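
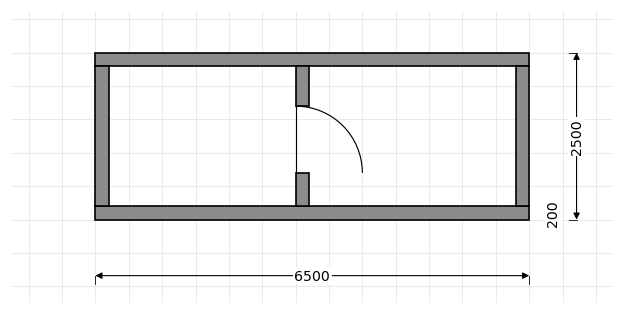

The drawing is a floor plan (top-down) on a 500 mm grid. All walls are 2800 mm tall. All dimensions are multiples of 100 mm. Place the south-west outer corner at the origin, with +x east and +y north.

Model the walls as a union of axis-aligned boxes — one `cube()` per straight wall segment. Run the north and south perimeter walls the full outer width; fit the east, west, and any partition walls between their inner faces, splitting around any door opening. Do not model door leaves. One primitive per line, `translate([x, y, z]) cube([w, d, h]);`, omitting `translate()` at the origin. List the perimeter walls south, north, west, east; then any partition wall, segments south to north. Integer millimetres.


cube([6500, 200, 2800]);
translate([0, 2300, 0]) cube([6500, 200, 2800]);
translate([0, 200, 0]) cube([200, 2100, 2800]);
translate([6300, 200, 0]) cube([200, 2100, 2800]);
translate([3000, 200, 0]) cube([200, 500, 2800]);
translate([3000, 1700, 0]) cube([200, 600, 2800]);


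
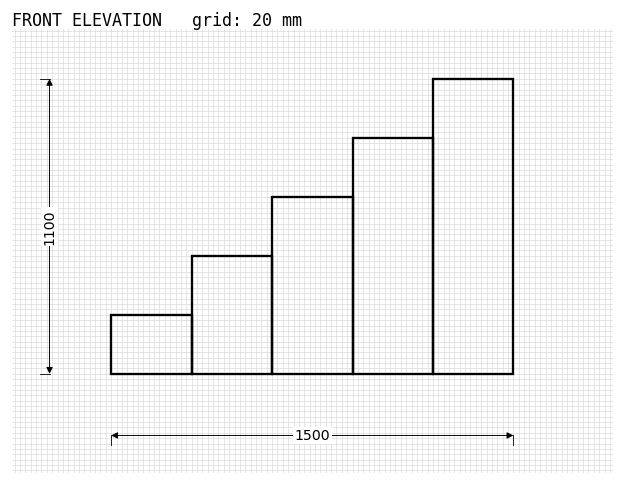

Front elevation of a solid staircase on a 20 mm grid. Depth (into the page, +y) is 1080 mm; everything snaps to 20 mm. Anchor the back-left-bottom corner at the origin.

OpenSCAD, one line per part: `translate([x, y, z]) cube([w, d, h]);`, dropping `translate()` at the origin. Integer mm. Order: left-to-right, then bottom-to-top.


cube([300, 1080, 220]);
translate([300, 0, 0]) cube([300, 1080, 440]);
translate([600, 0, 0]) cube([300, 1080, 660]);
translate([900, 0, 0]) cube([300, 1080, 880]);
translate([1200, 0, 0]) cube([300, 1080, 1100]);


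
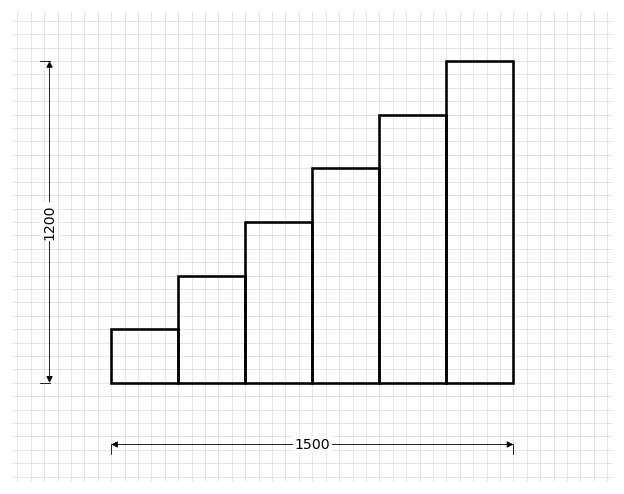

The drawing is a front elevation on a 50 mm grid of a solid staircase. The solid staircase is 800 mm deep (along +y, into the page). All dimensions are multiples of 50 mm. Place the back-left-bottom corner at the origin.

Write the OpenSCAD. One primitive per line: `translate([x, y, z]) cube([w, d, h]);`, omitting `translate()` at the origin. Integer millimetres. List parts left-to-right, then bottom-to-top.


cube([250, 800, 200]);
translate([250, 0, 0]) cube([250, 800, 400]);
translate([500, 0, 0]) cube([250, 800, 600]);
translate([750, 0, 0]) cube([250, 800, 800]);
translate([1000, 0, 0]) cube([250, 800, 1000]);
translate([1250, 0, 0]) cube([250, 800, 1200]);


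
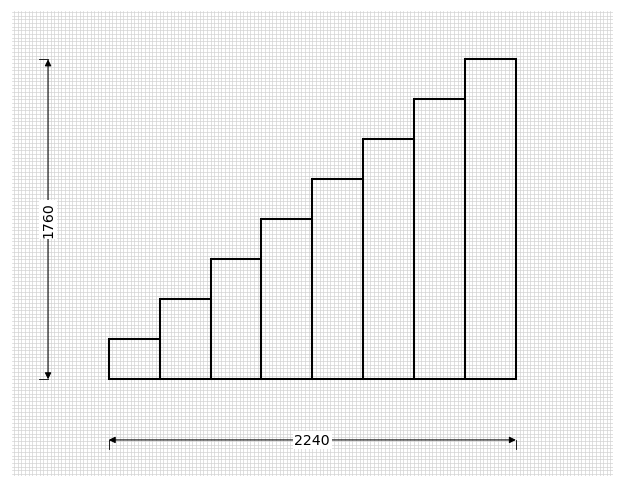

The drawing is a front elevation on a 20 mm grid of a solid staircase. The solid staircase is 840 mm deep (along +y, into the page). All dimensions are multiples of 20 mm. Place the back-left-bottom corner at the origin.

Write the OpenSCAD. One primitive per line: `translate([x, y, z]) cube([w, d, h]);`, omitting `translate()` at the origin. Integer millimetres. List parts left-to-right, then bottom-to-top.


cube([280, 840, 220]);
translate([280, 0, 0]) cube([280, 840, 440]);
translate([560, 0, 0]) cube([280, 840, 660]);
translate([840, 0, 0]) cube([280, 840, 880]);
translate([1120, 0, 0]) cube([280, 840, 1100]);
translate([1400, 0, 0]) cube([280, 840, 1320]);
translate([1680, 0, 0]) cube([280, 840, 1540]);
translate([1960, 0, 0]) cube([280, 840, 1760]);


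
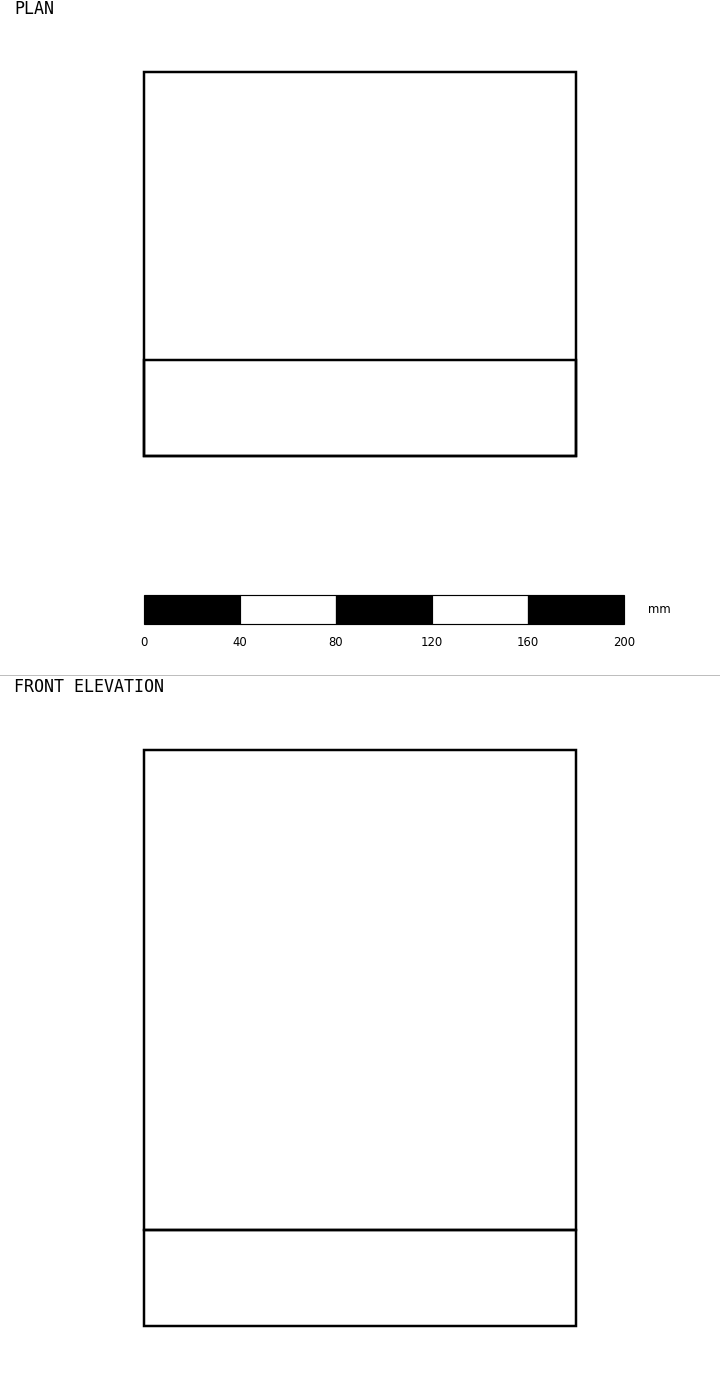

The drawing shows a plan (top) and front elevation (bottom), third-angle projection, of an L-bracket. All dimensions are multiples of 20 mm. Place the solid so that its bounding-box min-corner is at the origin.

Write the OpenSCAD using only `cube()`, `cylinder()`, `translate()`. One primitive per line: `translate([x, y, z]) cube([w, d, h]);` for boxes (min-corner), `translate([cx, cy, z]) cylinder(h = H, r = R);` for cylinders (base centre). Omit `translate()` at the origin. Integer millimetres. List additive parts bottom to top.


cube([180, 160, 40]);
translate([0, 0, 40]) cube([180, 40, 200]);


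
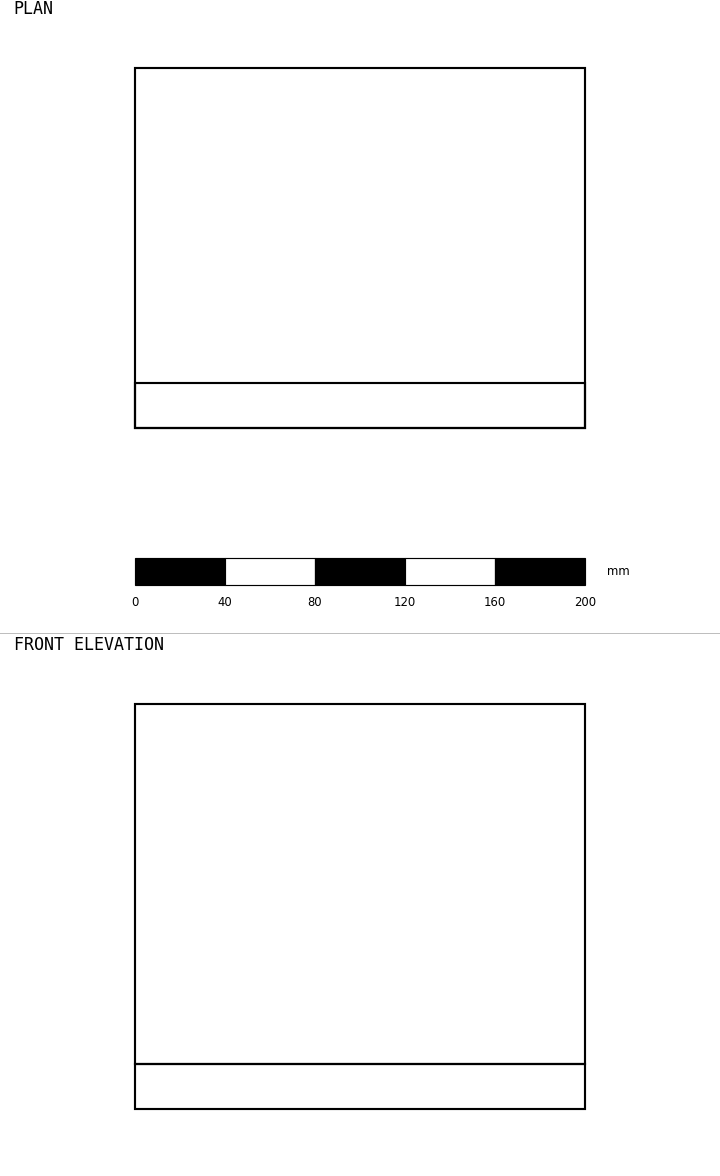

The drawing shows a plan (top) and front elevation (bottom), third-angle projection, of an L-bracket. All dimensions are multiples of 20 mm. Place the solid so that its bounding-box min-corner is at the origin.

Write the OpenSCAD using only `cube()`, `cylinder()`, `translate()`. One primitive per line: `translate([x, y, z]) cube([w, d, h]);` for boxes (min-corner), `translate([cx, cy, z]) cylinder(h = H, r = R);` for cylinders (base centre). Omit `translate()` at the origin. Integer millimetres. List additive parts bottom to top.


cube([200, 160, 20]);
translate([0, 0, 20]) cube([200, 20, 160]);


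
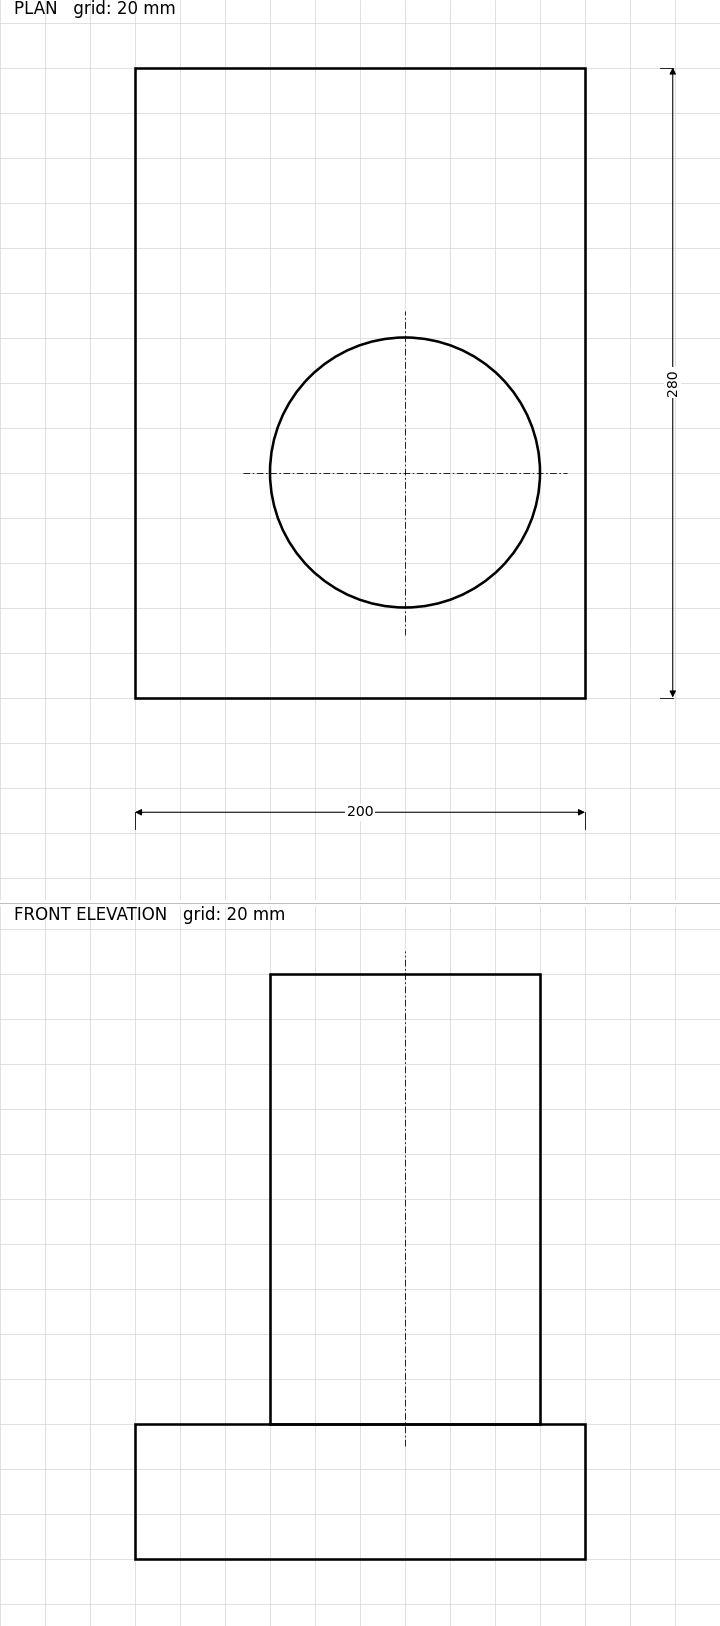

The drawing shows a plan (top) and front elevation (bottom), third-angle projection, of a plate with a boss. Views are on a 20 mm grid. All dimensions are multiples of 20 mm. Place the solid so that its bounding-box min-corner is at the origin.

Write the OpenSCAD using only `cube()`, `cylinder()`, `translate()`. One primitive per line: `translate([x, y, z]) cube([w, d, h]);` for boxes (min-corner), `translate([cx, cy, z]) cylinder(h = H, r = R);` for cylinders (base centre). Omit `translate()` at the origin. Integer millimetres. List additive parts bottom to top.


cube([200, 280, 60]);
translate([120, 100, 60]) cylinder(h = 200, r = 60);


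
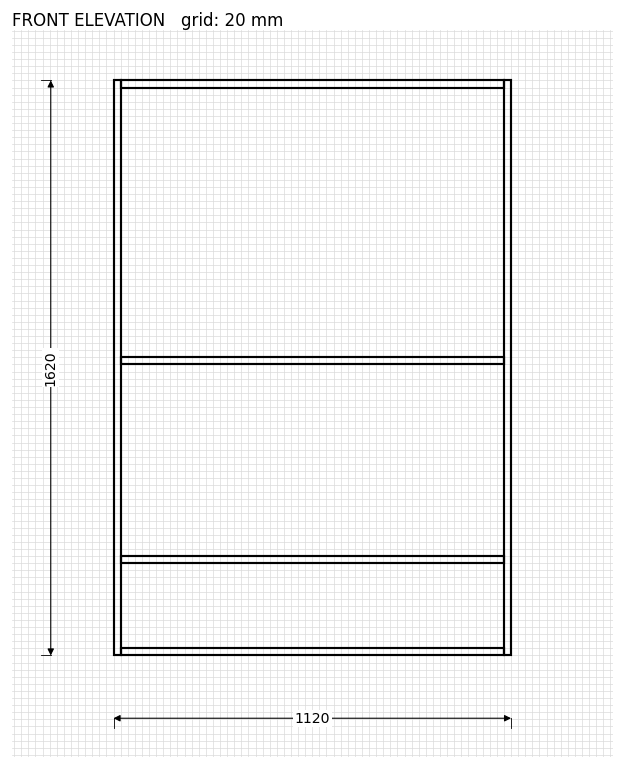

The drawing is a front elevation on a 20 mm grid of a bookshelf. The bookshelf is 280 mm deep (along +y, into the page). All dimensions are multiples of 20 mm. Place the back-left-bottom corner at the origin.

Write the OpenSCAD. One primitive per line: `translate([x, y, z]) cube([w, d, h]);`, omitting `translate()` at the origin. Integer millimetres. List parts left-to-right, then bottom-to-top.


cube([20, 280, 1620]);
translate([20, 0, 0]) cube([1080, 280, 20]);
translate([20, 0, 260]) cube([1080, 280, 20]);
translate([20, 0, 820]) cube([1080, 280, 20]);
translate([20, 0, 1600]) cube([1080, 280, 20]);
translate([1100, 0, 0]) cube([20, 280, 1620]);


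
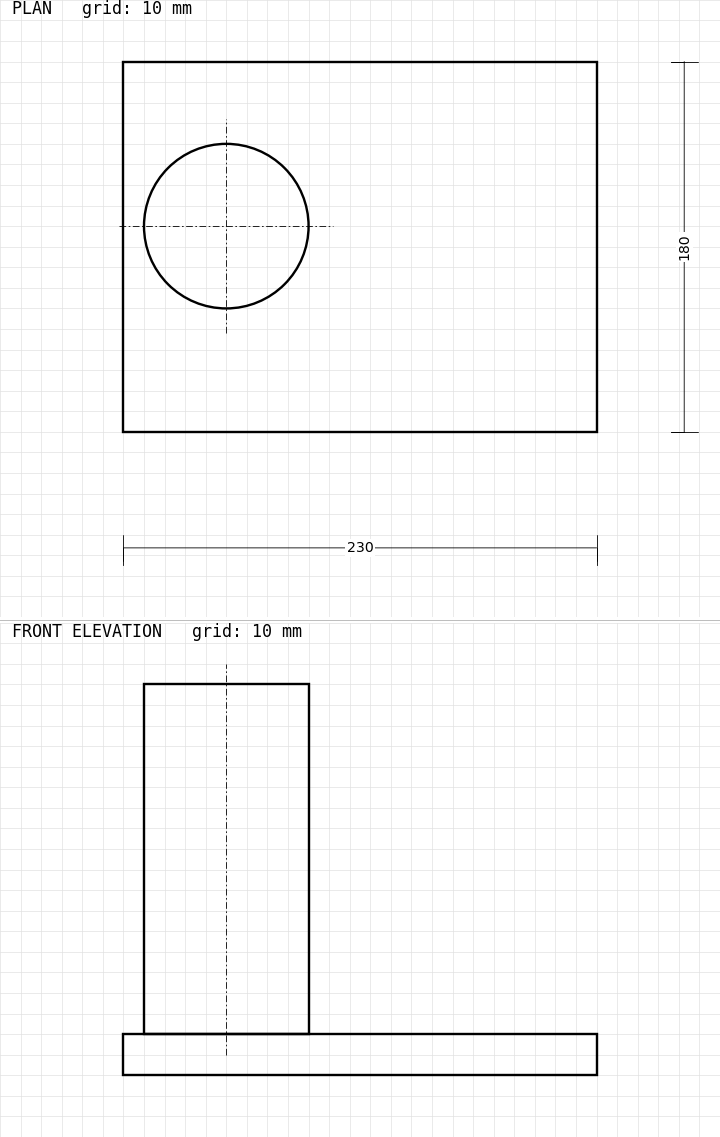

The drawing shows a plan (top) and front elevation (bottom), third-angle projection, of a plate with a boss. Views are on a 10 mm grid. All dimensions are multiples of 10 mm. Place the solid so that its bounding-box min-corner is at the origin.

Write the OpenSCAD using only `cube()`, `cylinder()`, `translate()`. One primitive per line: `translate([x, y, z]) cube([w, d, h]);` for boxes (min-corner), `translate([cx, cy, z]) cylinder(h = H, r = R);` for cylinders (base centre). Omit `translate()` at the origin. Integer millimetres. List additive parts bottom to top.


cube([230, 180, 20]);
translate([50, 100, 20]) cylinder(h = 170, r = 40);


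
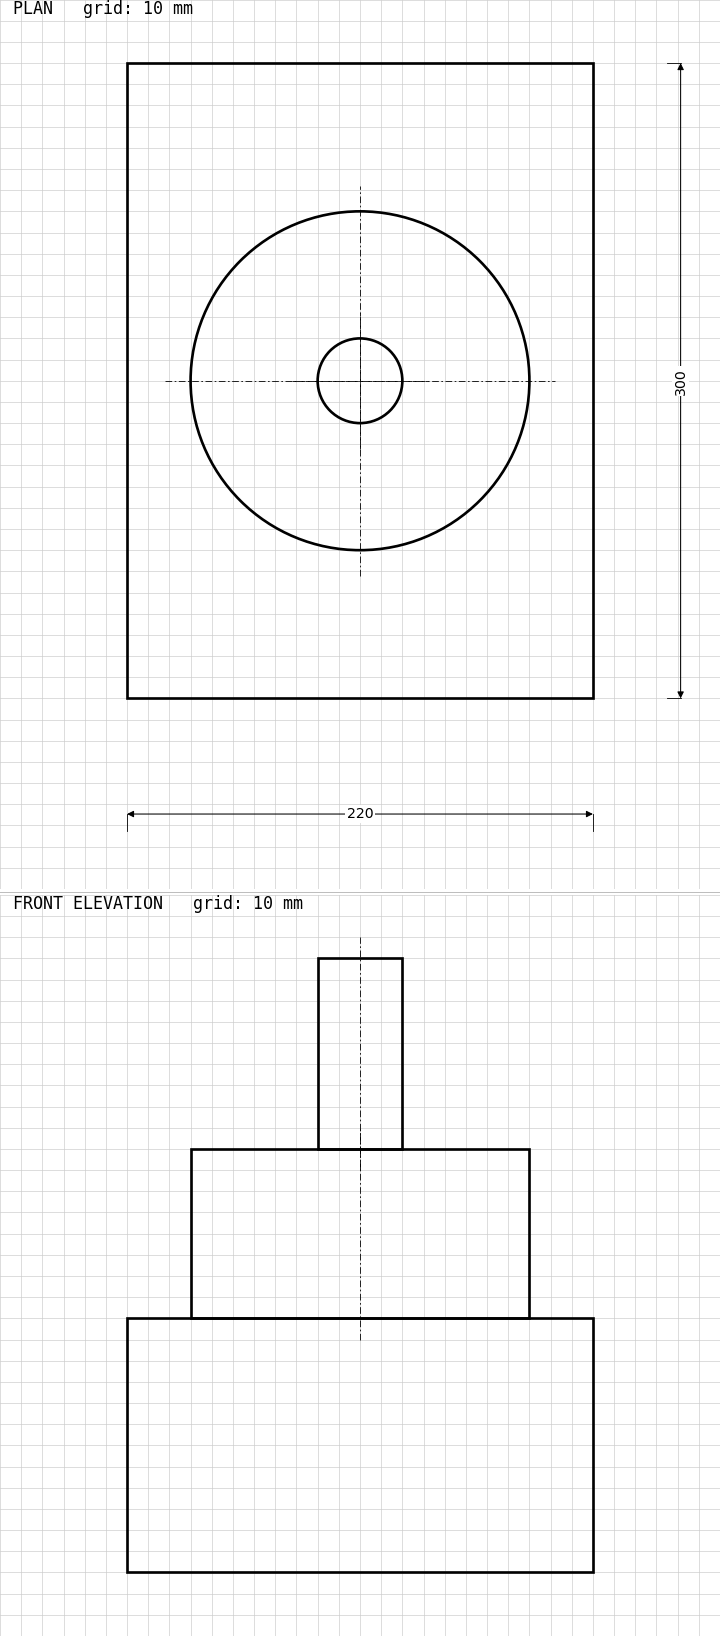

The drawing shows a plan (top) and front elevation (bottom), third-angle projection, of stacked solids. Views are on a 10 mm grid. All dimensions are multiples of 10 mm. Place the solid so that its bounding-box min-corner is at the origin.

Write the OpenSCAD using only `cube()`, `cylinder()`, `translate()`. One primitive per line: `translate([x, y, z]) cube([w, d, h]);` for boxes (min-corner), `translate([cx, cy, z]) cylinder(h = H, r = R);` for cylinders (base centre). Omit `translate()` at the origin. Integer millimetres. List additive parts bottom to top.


cube([220, 300, 120]);
translate([110, 150, 120]) cylinder(h = 80, r = 80);
translate([110, 150, 200]) cylinder(h = 90, r = 20);


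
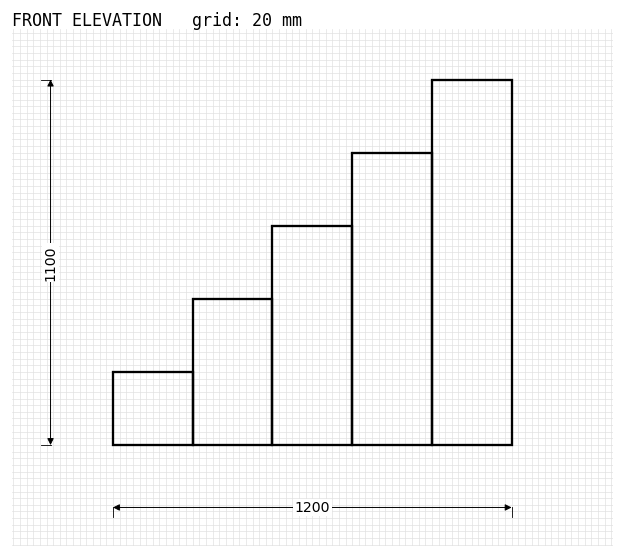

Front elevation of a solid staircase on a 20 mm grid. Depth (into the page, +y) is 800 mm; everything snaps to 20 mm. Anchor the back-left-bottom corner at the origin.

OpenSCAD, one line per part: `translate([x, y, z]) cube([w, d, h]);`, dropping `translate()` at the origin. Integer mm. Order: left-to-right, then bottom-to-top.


cube([240, 800, 220]);
translate([240, 0, 0]) cube([240, 800, 440]);
translate([480, 0, 0]) cube([240, 800, 660]);
translate([720, 0, 0]) cube([240, 800, 880]);
translate([960, 0, 0]) cube([240, 800, 1100]);


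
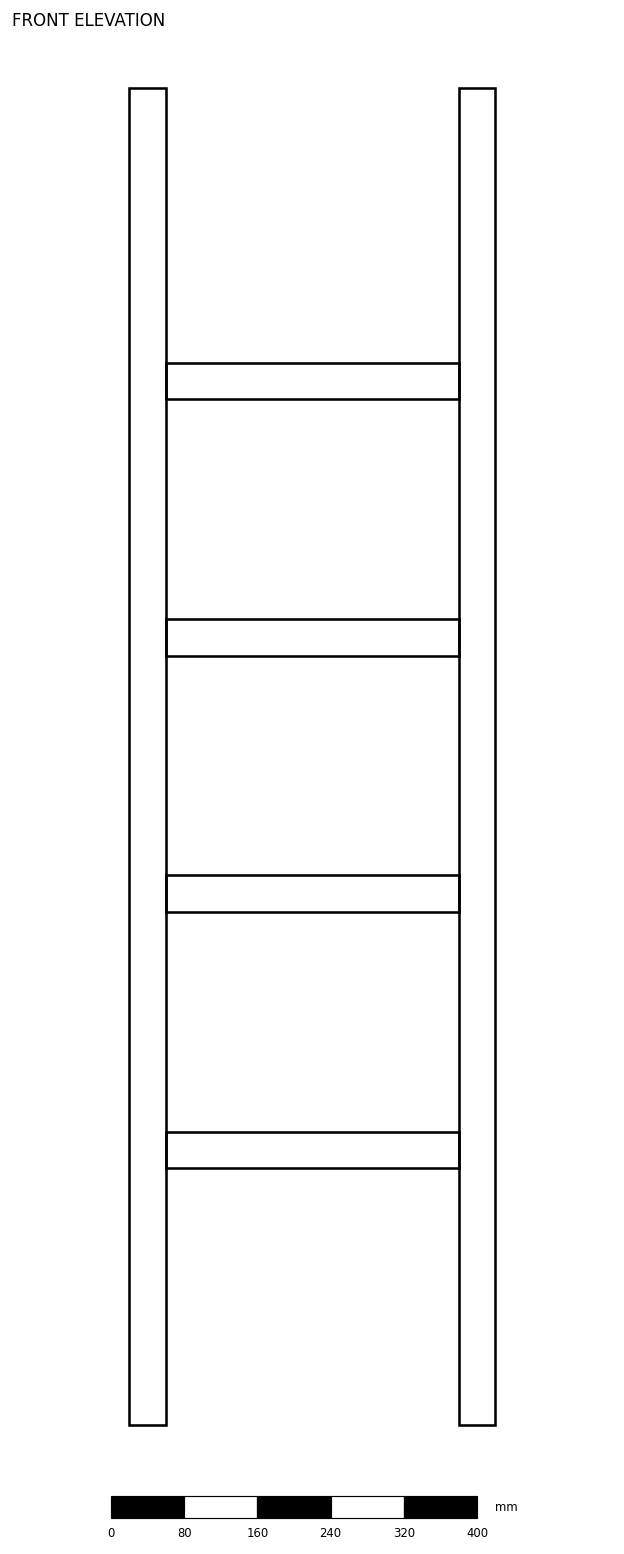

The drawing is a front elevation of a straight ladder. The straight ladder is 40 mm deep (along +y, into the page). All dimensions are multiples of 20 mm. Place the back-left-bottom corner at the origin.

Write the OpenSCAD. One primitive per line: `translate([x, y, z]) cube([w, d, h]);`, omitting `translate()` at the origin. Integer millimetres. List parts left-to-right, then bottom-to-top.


cube([40, 40, 1460]);
translate([40, 0, 280]) cube([320, 40, 40]);
translate([40, 0, 560]) cube([320, 40, 40]);
translate([40, 0, 840]) cube([320, 40, 40]);
translate([40, 0, 1120]) cube([320, 40, 40]);
translate([360, 0, 0]) cube([40, 40, 1460]);


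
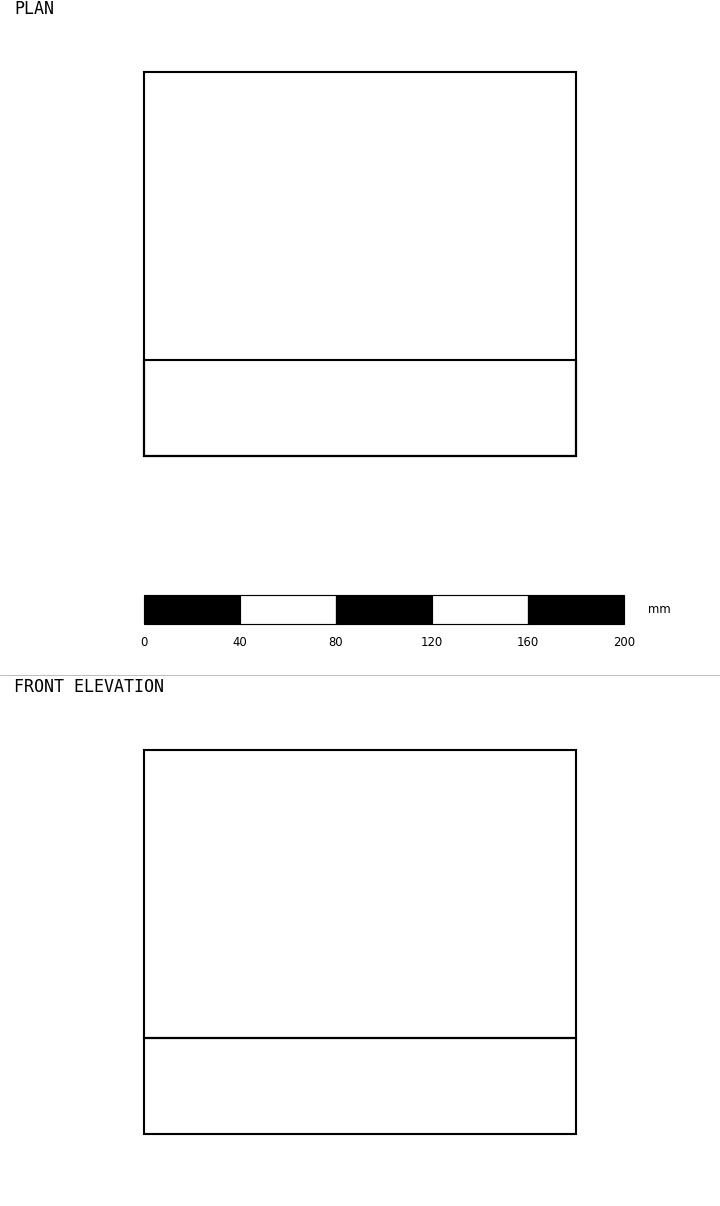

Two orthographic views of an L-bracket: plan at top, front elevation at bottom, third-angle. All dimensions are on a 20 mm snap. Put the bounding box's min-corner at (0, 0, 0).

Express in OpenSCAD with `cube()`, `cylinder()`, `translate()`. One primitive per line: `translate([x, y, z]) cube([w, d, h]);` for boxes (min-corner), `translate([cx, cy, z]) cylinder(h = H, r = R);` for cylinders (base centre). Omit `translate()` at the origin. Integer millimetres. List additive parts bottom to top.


cube([180, 160, 40]);
translate([0, 0, 40]) cube([180, 40, 120]);


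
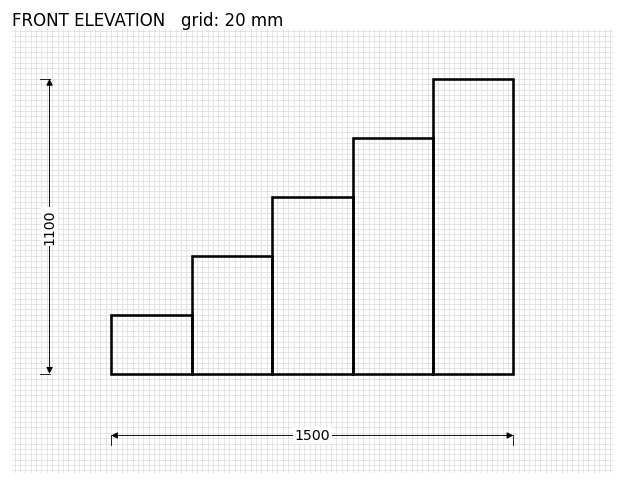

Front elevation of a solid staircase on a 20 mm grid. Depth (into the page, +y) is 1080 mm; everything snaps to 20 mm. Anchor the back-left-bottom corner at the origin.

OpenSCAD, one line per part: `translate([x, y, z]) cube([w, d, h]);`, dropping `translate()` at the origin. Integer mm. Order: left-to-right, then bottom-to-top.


cube([300, 1080, 220]);
translate([300, 0, 0]) cube([300, 1080, 440]);
translate([600, 0, 0]) cube([300, 1080, 660]);
translate([900, 0, 0]) cube([300, 1080, 880]);
translate([1200, 0, 0]) cube([300, 1080, 1100]);


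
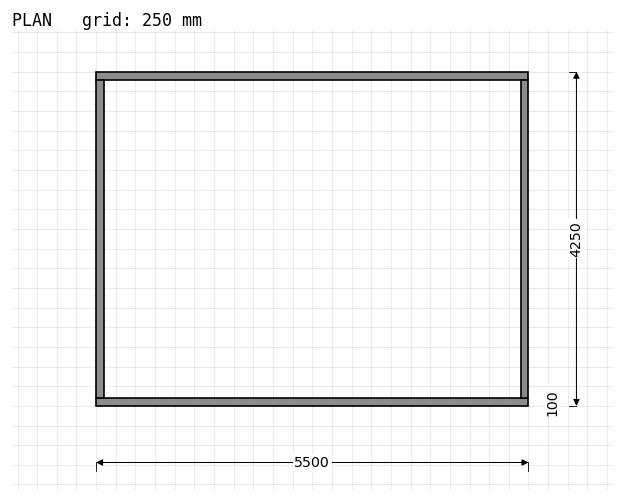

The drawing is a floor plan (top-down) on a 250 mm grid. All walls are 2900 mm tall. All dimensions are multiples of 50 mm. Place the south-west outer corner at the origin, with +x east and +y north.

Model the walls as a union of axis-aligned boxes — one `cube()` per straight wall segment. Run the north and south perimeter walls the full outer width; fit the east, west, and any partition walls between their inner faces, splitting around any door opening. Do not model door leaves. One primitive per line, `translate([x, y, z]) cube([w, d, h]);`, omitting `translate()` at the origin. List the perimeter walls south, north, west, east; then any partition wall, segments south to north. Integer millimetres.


cube([5500, 100, 2900]);
translate([0, 4150, 0]) cube([5500, 100, 2900]);
translate([0, 100, 0]) cube([100, 4050, 2900]);
translate([5400, 100, 0]) cube([100, 4050, 2900]);


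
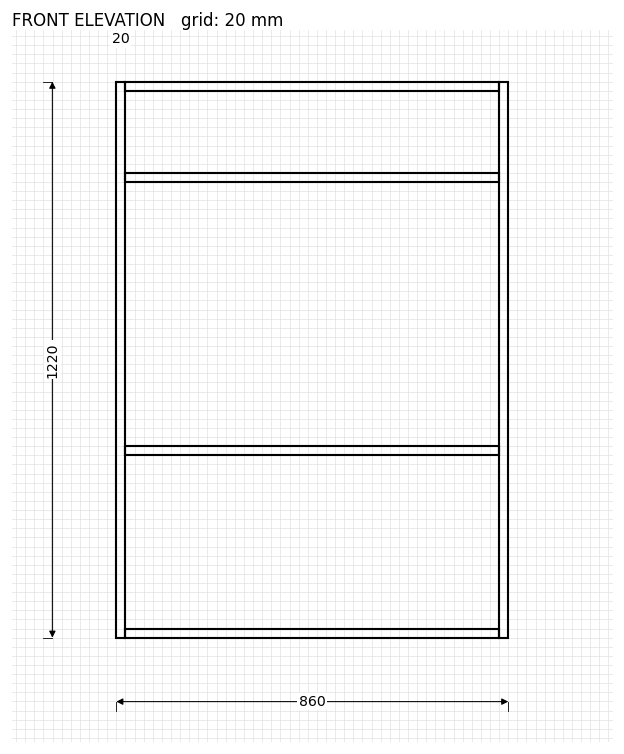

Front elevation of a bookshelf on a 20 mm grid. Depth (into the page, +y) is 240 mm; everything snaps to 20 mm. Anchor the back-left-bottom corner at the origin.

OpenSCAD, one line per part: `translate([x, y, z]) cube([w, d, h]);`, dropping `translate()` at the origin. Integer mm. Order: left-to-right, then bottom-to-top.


cube([20, 240, 1220]);
translate([20, 0, 0]) cube([820, 240, 20]);
translate([20, 0, 400]) cube([820, 240, 20]);
translate([20, 0, 1000]) cube([820, 240, 20]);
translate([20, 0, 1200]) cube([820, 240, 20]);
translate([840, 0, 0]) cube([20, 240, 1220]);


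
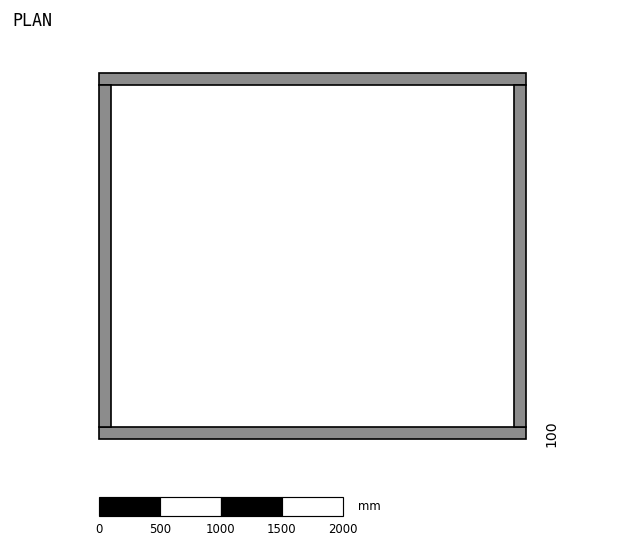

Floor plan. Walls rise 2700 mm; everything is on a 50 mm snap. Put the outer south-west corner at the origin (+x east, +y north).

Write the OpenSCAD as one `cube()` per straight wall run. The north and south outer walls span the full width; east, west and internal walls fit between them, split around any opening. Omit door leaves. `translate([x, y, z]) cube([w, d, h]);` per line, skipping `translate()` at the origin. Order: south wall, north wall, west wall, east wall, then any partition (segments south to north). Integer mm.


cube([3500, 100, 2700]);
translate([0, 2900, 0]) cube([3500, 100, 2700]);
translate([0, 100, 0]) cube([100, 2800, 2700]);
translate([3400, 100, 0]) cube([100, 2800, 2700]);


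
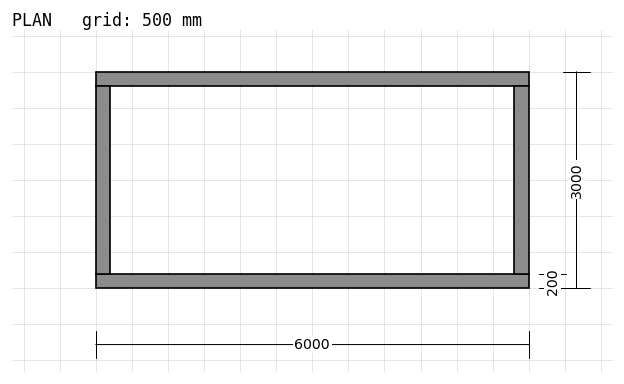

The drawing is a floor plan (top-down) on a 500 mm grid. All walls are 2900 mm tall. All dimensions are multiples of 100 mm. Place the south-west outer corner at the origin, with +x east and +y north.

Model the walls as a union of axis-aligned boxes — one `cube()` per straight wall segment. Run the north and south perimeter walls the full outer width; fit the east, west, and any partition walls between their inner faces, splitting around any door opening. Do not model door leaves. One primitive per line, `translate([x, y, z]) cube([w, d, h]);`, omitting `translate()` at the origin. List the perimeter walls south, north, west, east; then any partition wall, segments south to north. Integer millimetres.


cube([6000, 200, 2900]);
translate([0, 2800, 0]) cube([6000, 200, 2900]);
translate([0, 200, 0]) cube([200, 2600, 2900]);
translate([5800, 200, 0]) cube([200, 2600, 2900]);


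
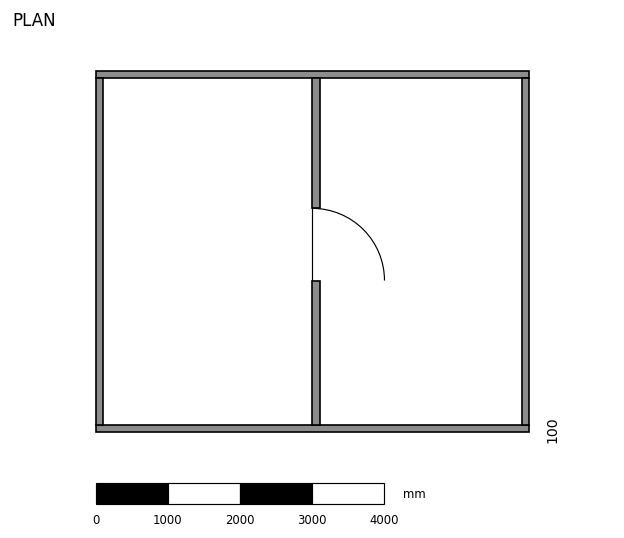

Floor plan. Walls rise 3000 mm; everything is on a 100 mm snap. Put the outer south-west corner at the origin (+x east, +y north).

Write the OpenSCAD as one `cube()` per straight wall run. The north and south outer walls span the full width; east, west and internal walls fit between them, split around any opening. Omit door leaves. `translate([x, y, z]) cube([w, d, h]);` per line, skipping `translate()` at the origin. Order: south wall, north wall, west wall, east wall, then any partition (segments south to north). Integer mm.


cube([6000, 100, 3000]);
translate([0, 4900, 0]) cube([6000, 100, 3000]);
translate([0, 100, 0]) cube([100, 4800, 3000]);
translate([5900, 100, 0]) cube([100, 4800, 3000]);
translate([3000, 100, 0]) cube([100, 2000, 3000]);
translate([3000, 3100, 0]) cube([100, 1800, 3000]);


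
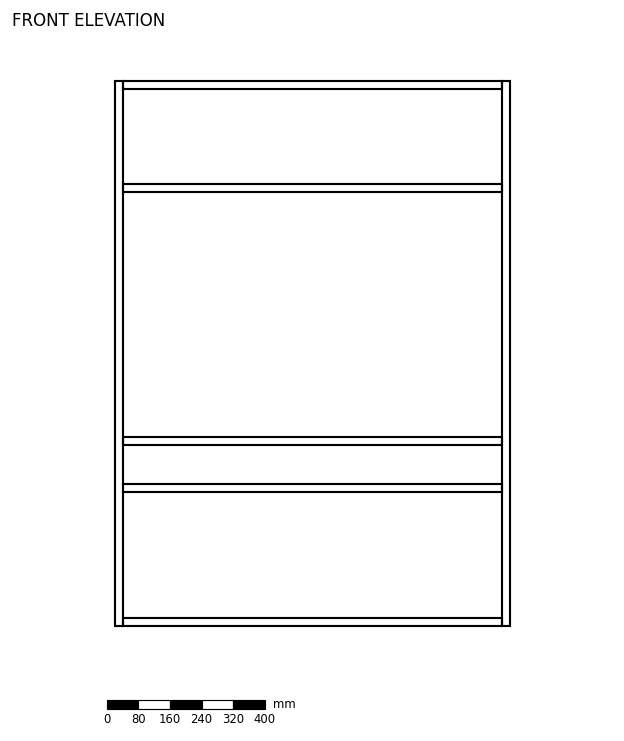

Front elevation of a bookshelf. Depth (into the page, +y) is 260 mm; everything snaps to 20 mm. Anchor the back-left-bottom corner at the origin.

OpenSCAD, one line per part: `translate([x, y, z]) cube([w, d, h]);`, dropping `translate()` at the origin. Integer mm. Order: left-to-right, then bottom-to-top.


cube([20, 260, 1380]);
translate([20, 0, 0]) cube([960, 260, 20]);
translate([20, 0, 340]) cube([960, 260, 20]);
translate([20, 0, 460]) cube([960, 260, 20]);
translate([20, 0, 1100]) cube([960, 260, 20]);
translate([20, 0, 1360]) cube([960, 260, 20]);
translate([980, 0, 0]) cube([20, 260, 1380]);


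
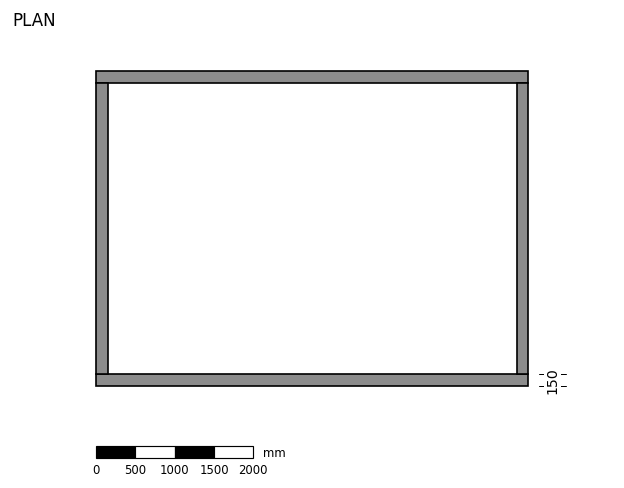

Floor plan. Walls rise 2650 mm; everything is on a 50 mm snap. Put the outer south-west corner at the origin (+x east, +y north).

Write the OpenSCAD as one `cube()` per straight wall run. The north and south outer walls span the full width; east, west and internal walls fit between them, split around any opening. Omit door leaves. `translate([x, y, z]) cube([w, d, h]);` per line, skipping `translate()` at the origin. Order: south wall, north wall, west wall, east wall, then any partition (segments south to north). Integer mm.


cube([5500, 150, 2650]);
translate([0, 3850, 0]) cube([5500, 150, 2650]);
translate([0, 150, 0]) cube([150, 3700, 2650]);
translate([5350, 150, 0]) cube([150, 3700, 2650]);


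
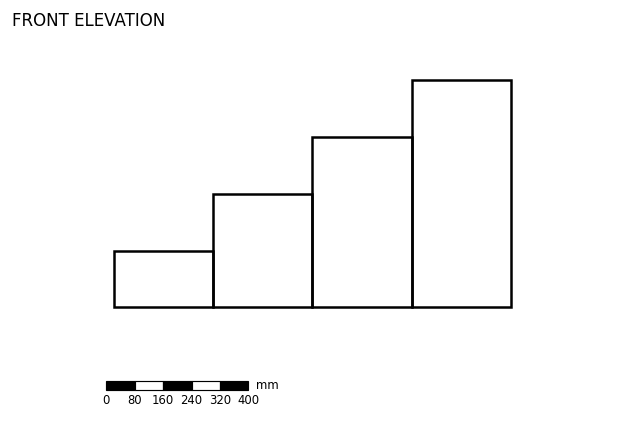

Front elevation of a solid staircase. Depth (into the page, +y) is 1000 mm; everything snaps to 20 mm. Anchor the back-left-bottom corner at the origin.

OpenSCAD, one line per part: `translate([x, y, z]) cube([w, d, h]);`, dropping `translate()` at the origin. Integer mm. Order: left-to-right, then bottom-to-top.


cube([280, 1000, 160]);
translate([280, 0, 0]) cube([280, 1000, 320]);
translate([560, 0, 0]) cube([280, 1000, 480]);
translate([840, 0, 0]) cube([280, 1000, 640]);


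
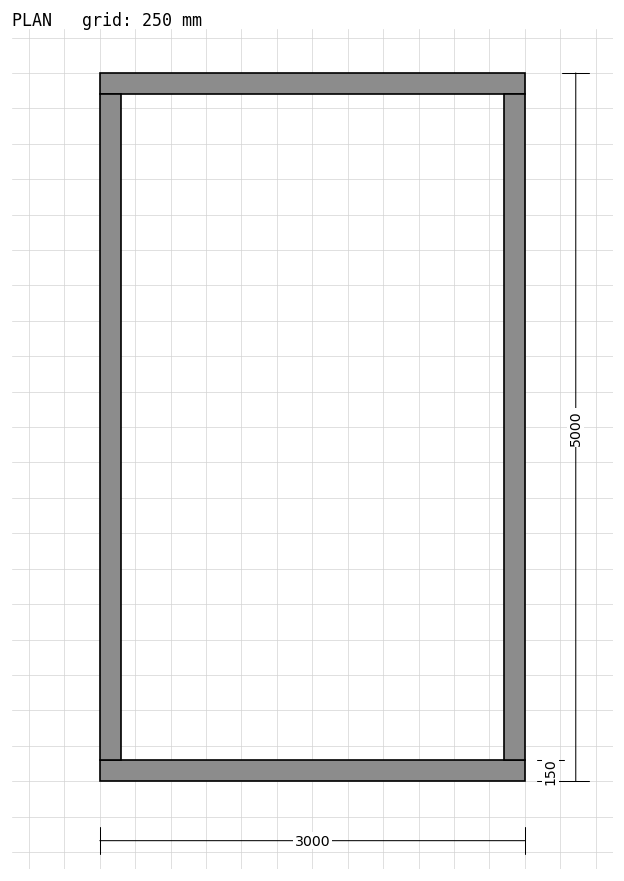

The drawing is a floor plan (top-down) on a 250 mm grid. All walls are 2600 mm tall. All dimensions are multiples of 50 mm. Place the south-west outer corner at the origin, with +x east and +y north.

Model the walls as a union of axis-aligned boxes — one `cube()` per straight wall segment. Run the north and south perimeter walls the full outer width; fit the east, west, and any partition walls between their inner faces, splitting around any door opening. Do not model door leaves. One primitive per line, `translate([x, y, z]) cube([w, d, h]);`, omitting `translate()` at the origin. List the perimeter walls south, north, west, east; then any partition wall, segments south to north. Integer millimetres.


cube([3000, 150, 2600]);
translate([0, 4850, 0]) cube([3000, 150, 2600]);
translate([0, 150, 0]) cube([150, 4700, 2600]);
translate([2850, 150, 0]) cube([150, 4700, 2600]);


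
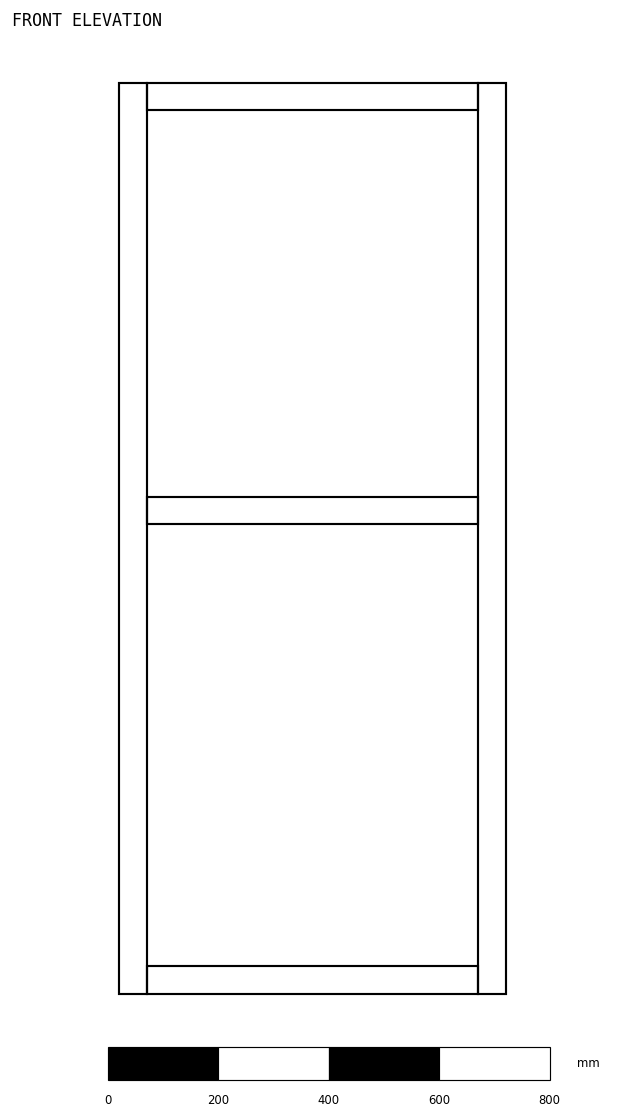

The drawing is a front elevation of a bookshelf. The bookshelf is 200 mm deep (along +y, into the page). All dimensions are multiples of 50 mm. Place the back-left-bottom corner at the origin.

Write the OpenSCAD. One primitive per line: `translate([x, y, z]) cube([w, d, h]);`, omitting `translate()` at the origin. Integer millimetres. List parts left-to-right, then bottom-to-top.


cube([50, 200, 1650]);
translate([50, 0, 0]) cube([600, 200, 50]);
translate([50, 0, 850]) cube([600, 200, 50]);
translate([50, 0, 1600]) cube([600, 200, 50]);
translate([650, 0, 0]) cube([50, 200, 1650]);


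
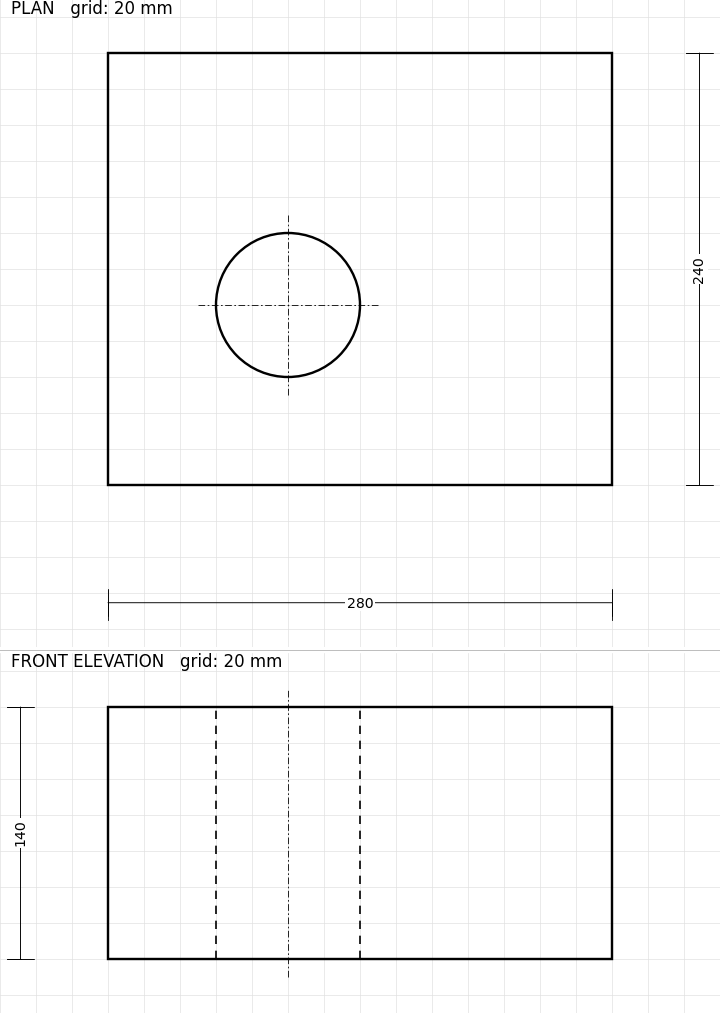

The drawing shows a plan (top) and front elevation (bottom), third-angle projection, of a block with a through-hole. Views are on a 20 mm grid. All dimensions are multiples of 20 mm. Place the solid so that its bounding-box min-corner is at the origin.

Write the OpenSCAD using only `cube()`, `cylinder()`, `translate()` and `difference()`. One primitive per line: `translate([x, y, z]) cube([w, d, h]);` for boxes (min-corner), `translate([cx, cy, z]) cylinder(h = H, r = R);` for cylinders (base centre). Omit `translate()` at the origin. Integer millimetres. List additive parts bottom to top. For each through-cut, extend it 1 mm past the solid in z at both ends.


difference() {
  cube([280, 240, 140]);
  translate([100, 100, -1]) cylinder(h = 142, r = 40);
}


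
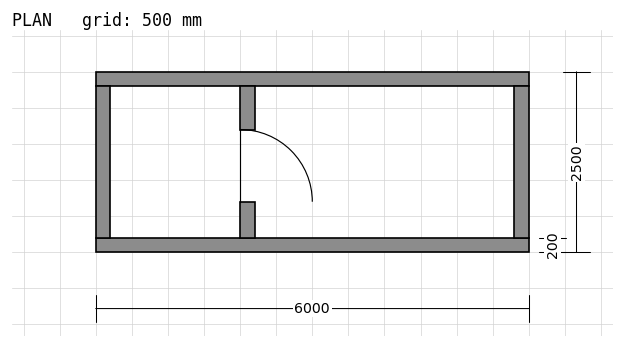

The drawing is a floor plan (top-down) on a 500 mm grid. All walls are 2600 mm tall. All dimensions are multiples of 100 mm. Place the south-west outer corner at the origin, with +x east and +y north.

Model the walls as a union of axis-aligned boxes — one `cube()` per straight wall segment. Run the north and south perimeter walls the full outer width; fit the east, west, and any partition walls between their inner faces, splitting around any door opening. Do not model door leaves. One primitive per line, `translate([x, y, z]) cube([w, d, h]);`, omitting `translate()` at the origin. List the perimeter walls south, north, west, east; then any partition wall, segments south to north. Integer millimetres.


cube([6000, 200, 2600]);
translate([0, 2300, 0]) cube([6000, 200, 2600]);
translate([0, 200, 0]) cube([200, 2100, 2600]);
translate([5800, 200, 0]) cube([200, 2100, 2600]);
translate([2000, 200, 0]) cube([200, 500, 2600]);
translate([2000, 1700, 0]) cube([200, 600, 2600]);


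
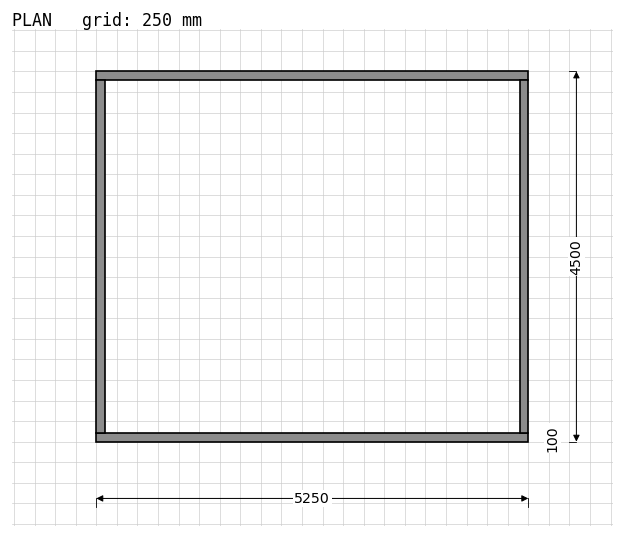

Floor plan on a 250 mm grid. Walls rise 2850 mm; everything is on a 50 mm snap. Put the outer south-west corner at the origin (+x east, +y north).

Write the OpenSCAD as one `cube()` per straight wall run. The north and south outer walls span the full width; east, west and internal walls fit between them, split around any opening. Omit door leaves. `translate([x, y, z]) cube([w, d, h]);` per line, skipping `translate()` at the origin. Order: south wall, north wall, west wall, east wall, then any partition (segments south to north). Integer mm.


cube([5250, 100, 2850]);
translate([0, 4400, 0]) cube([5250, 100, 2850]);
translate([0, 100, 0]) cube([100, 4300, 2850]);
translate([5150, 100, 0]) cube([100, 4300, 2850]);


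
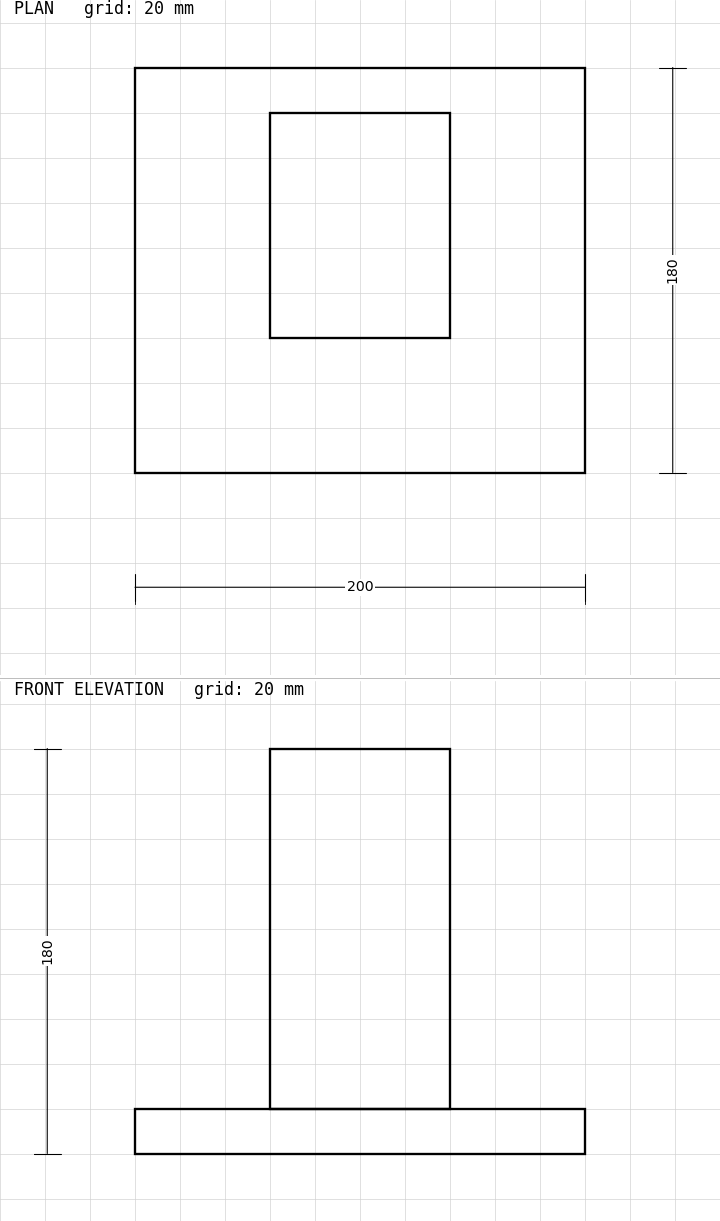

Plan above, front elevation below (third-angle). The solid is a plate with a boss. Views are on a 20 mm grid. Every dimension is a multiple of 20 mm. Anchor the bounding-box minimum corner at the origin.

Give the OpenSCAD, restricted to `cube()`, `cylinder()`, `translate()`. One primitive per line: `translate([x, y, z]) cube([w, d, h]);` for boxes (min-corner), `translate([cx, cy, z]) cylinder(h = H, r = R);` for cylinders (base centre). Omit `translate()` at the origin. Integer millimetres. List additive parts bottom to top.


cube([200, 180, 20]);
translate([60, 60, 20]) cube([80, 100, 160]);


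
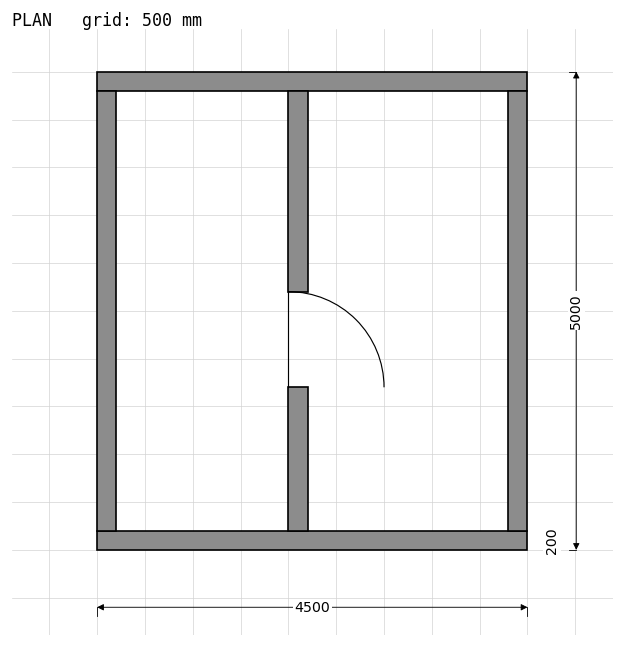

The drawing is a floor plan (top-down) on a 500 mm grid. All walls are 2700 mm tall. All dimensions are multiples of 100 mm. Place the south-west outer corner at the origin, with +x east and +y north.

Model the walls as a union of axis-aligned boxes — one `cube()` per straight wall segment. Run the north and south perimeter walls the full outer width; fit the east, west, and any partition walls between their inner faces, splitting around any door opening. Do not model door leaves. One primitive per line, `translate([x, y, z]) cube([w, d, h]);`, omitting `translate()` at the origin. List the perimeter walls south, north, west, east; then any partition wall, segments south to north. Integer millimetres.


cube([4500, 200, 2700]);
translate([0, 4800, 0]) cube([4500, 200, 2700]);
translate([0, 200, 0]) cube([200, 4600, 2700]);
translate([4300, 200, 0]) cube([200, 4600, 2700]);
translate([2000, 200, 0]) cube([200, 1500, 2700]);
translate([2000, 2700, 0]) cube([200, 2100, 2700]);


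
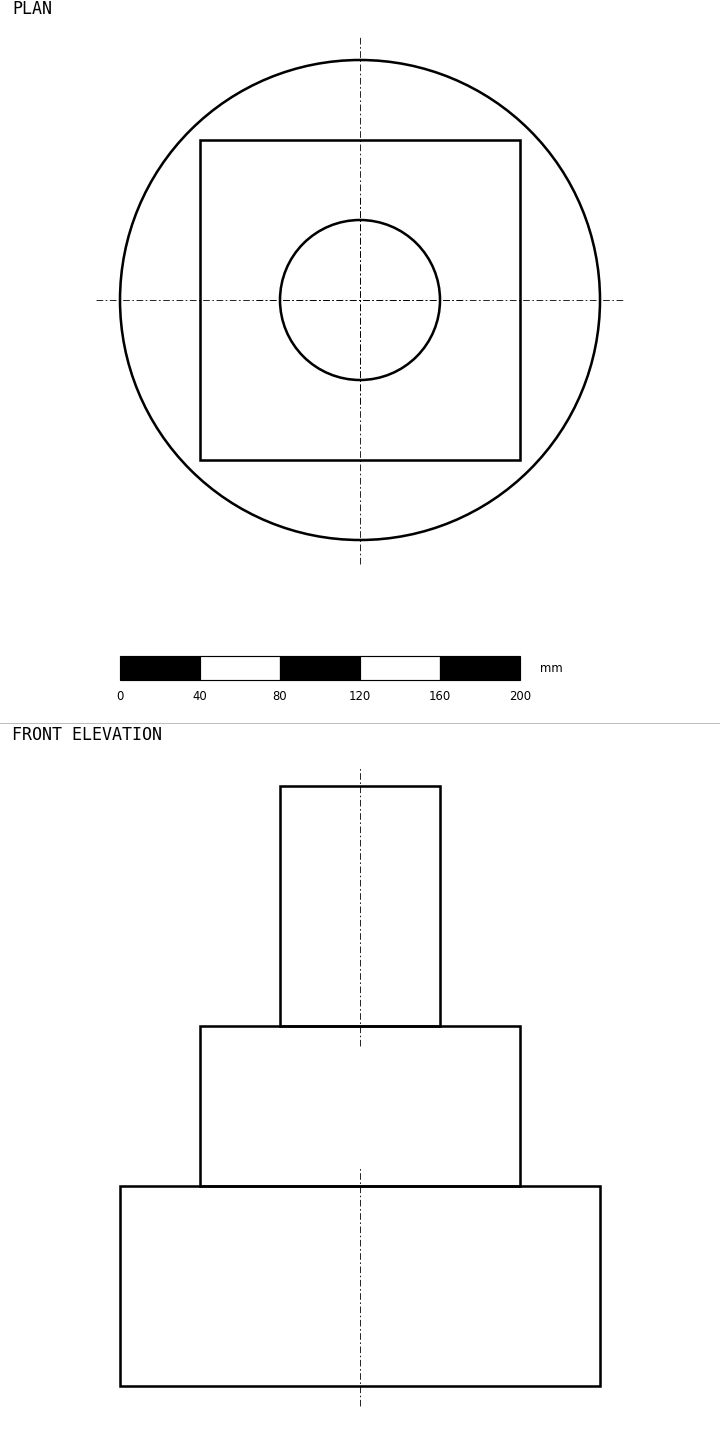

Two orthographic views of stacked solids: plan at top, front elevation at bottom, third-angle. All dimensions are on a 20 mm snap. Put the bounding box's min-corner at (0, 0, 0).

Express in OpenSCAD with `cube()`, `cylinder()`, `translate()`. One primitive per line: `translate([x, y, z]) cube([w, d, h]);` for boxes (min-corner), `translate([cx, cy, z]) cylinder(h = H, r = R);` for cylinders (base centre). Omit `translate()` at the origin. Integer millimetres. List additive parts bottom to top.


translate([120, 120, 0]) cylinder(h = 100, r = 120);
translate([40, 40, 100]) cube([160, 160, 80]);
translate([120, 120, 180]) cylinder(h = 120, r = 40);


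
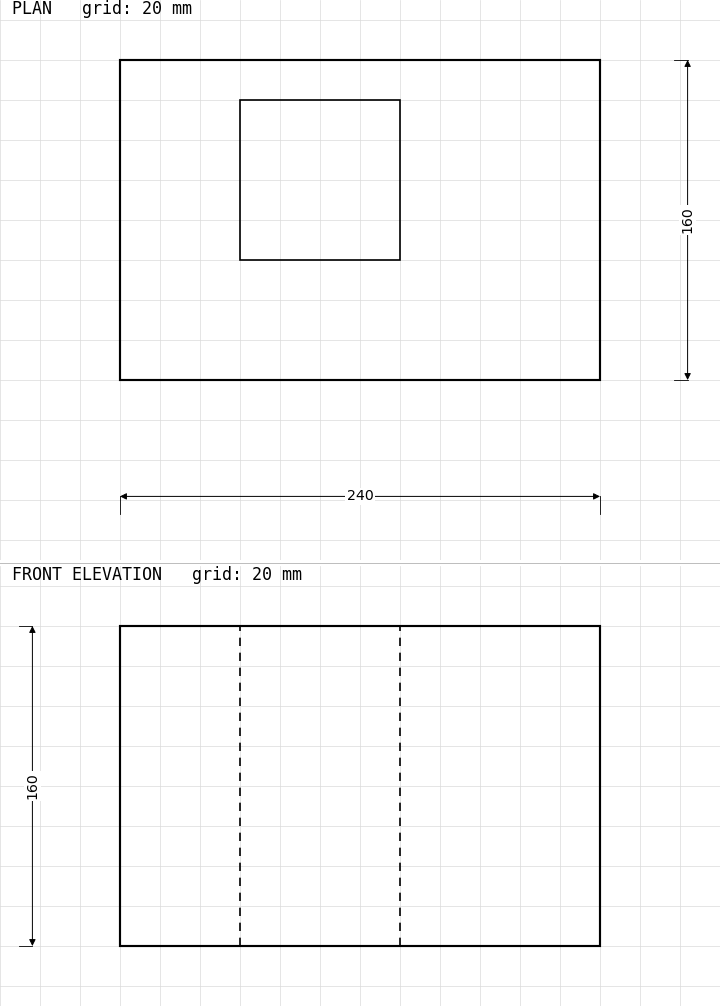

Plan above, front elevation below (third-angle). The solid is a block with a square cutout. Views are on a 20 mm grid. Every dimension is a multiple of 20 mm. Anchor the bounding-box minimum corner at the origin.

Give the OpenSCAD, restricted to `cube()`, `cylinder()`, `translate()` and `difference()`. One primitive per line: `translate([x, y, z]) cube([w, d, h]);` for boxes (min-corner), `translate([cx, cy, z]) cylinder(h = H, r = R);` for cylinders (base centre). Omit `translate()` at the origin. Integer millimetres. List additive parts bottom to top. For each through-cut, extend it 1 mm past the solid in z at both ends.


difference() {
  cube([240, 160, 160]);
  translate([60, 60, -1]) cube([80, 80, 162]);
}


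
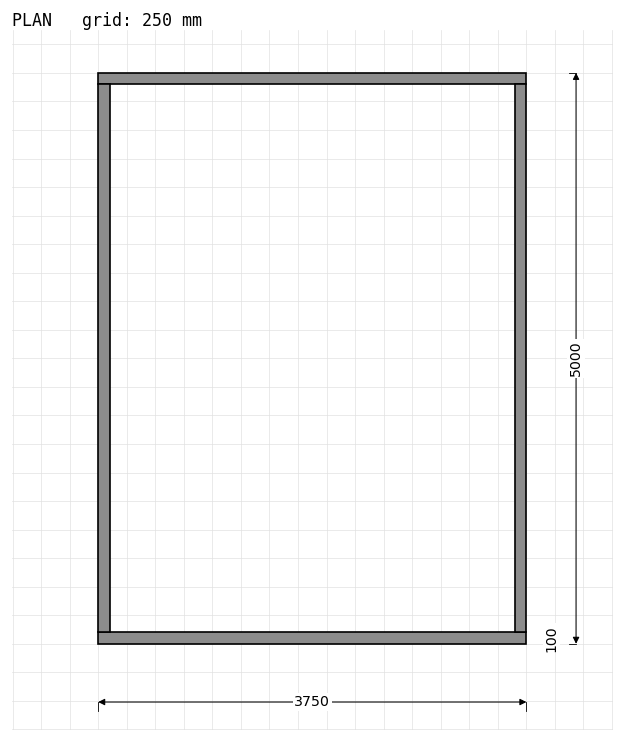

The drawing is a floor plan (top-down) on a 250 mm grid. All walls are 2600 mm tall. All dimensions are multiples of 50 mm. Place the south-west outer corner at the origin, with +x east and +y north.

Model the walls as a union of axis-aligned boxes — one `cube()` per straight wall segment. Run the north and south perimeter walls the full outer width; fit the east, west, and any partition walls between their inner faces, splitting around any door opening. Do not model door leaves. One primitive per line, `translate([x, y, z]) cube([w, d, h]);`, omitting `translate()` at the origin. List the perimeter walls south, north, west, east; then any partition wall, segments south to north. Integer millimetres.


cube([3750, 100, 2600]);
translate([0, 4900, 0]) cube([3750, 100, 2600]);
translate([0, 100, 0]) cube([100, 4800, 2600]);
translate([3650, 100, 0]) cube([100, 4800, 2600]);


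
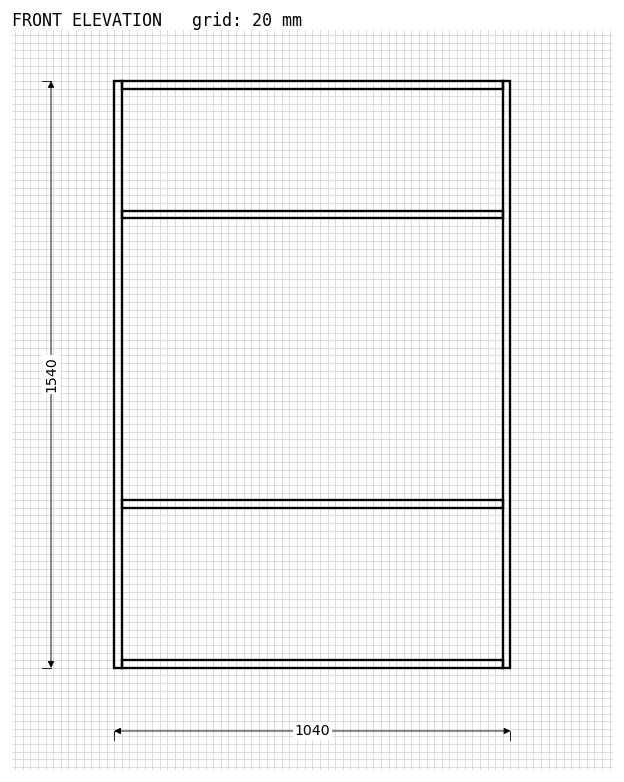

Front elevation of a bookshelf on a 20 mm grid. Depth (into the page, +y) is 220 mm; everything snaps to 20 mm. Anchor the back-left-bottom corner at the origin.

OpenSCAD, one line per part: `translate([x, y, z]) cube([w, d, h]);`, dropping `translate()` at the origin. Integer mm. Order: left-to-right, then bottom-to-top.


cube([20, 220, 1540]);
translate([20, 0, 0]) cube([1000, 220, 20]);
translate([20, 0, 420]) cube([1000, 220, 20]);
translate([20, 0, 1180]) cube([1000, 220, 20]);
translate([20, 0, 1520]) cube([1000, 220, 20]);
translate([1020, 0, 0]) cube([20, 220, 1540]);


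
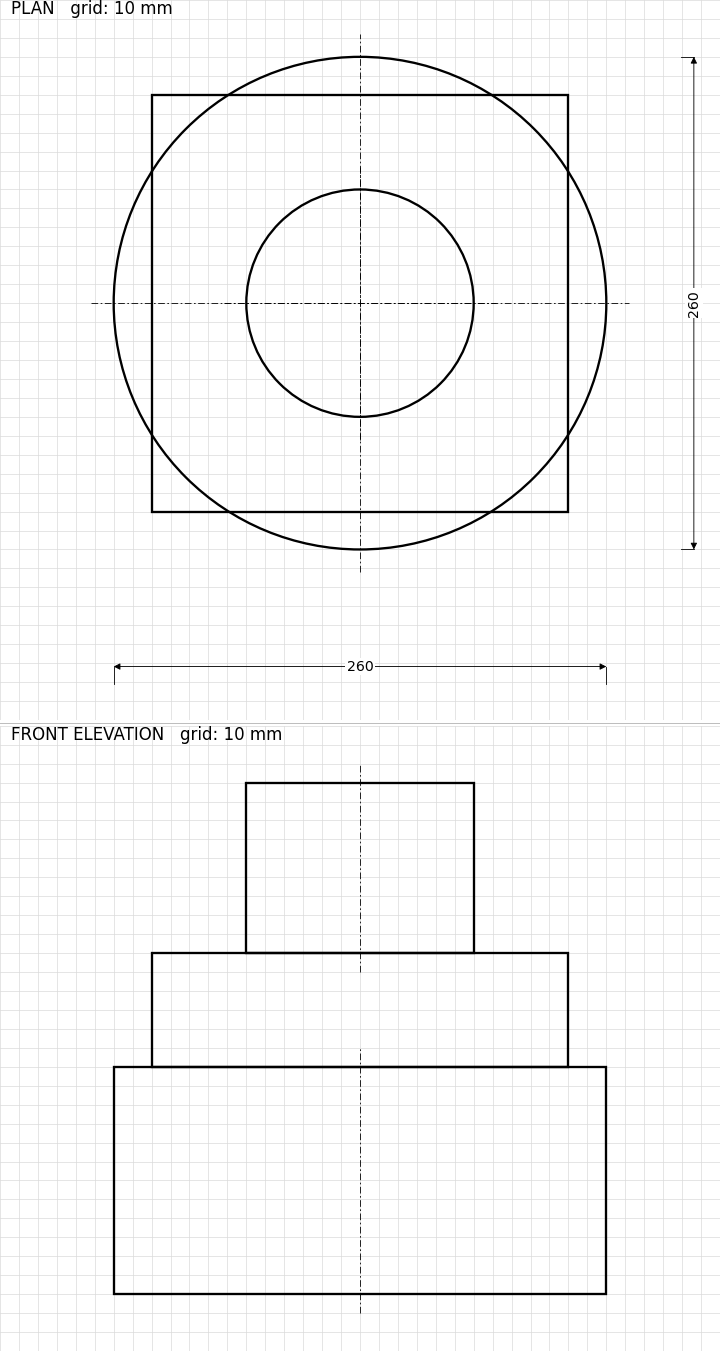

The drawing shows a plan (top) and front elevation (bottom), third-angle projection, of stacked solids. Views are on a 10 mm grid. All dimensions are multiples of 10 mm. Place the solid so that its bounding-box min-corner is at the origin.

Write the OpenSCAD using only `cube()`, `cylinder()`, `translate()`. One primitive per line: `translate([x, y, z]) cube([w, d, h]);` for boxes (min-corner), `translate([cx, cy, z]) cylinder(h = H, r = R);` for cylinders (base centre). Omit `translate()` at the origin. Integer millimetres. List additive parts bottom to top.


translate([130, 130, 0]) cylinder(h = 120, r = 130);
translate([20, 20, 120]) cube([220, 220, 60]);
translate([130, 130, 180]) cylinder(h = 90, r = 60);


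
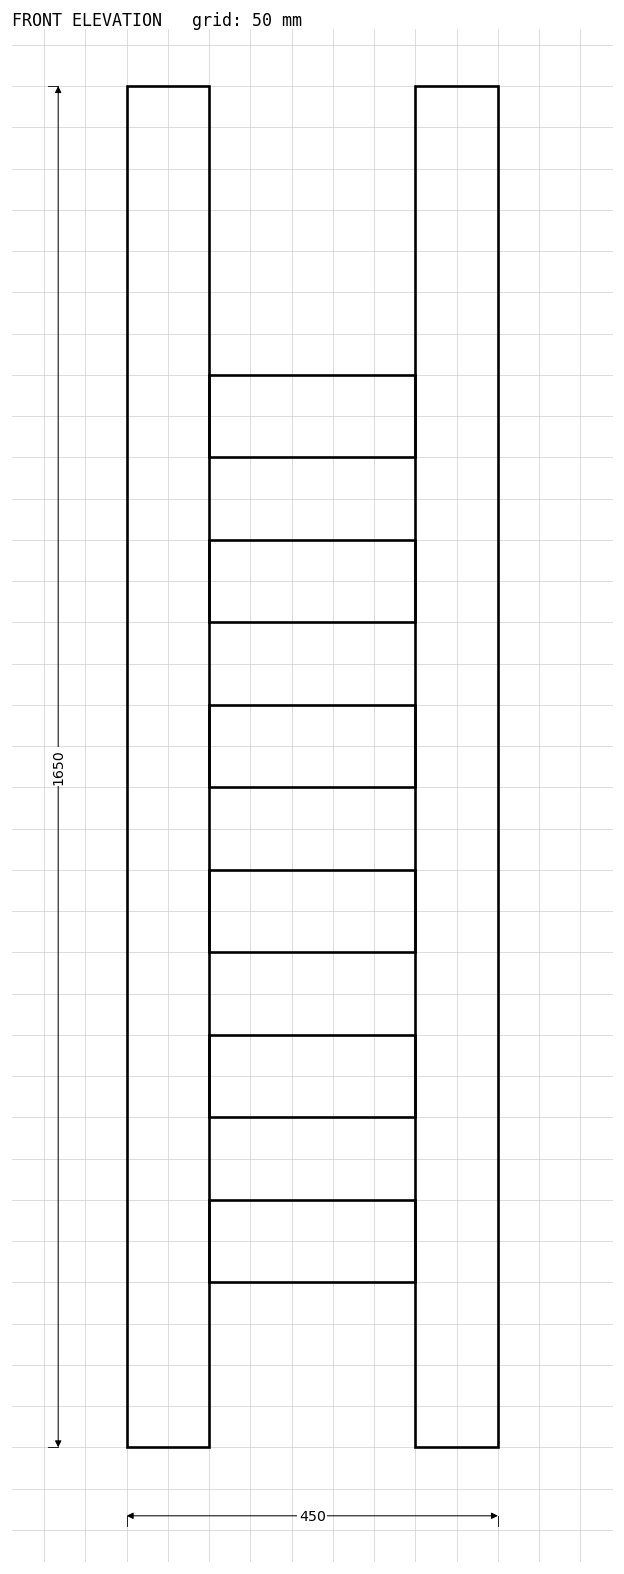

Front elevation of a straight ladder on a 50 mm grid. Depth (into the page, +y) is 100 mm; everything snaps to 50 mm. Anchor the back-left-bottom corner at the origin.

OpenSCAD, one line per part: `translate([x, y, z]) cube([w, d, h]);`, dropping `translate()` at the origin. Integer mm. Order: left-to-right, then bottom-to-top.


cube([100, 100, 1650]);
translate([100, 0, 200]) cube([250, 100, 100]);
translate([100, 0, 400]) cube([250, 100, 100]);
translate([100, 0, 600]) cube([250, 100, 100]);
translate([100, 0, 800]) cube([250, 100, 100]);
translate([100, 0, 1000]) cube([250, 100, 100]);
translate([100, 0, 1200]) cube([250, 100, 100]);
translate([350, 0, 0]) cube([100, 100, 1650]);


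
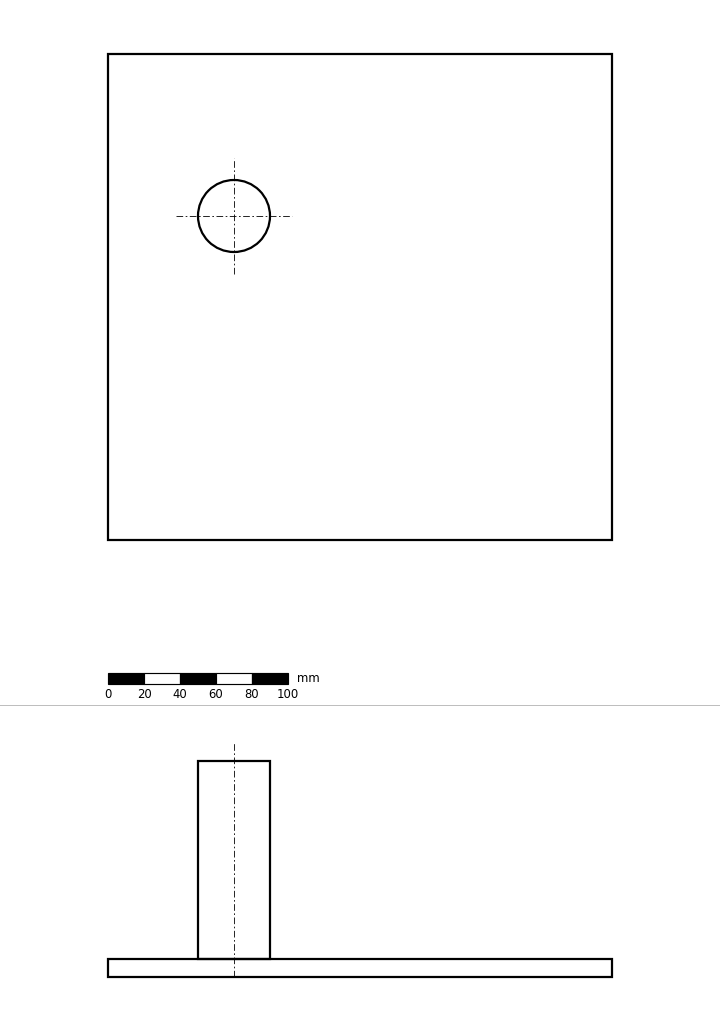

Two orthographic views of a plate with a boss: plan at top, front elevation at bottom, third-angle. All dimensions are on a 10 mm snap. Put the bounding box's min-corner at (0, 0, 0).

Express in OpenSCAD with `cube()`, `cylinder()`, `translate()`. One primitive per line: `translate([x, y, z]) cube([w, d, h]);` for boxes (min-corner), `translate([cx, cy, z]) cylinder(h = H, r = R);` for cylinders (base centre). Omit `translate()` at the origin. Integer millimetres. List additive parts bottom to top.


cube([280, 270, 10]);
translate([70, 180, 10]) cylinder(h = 110, r = 20);


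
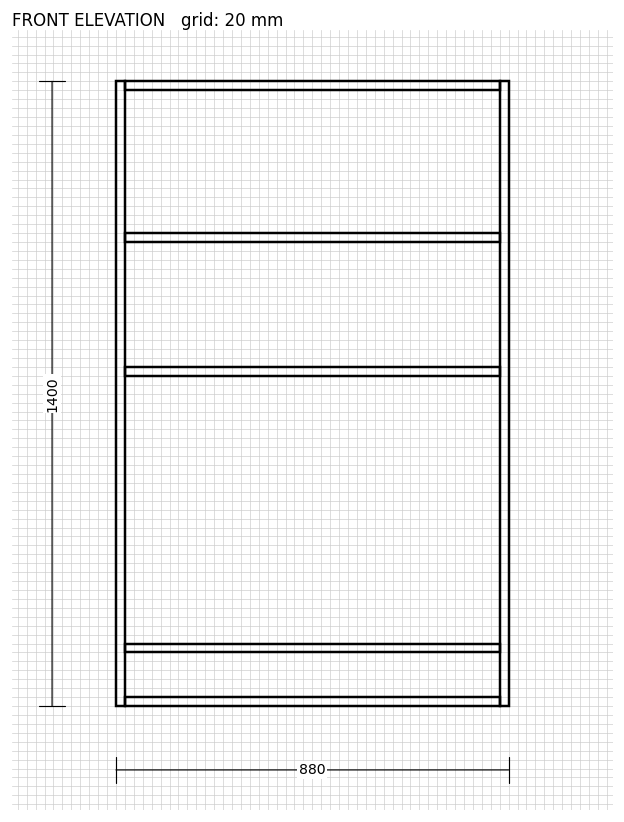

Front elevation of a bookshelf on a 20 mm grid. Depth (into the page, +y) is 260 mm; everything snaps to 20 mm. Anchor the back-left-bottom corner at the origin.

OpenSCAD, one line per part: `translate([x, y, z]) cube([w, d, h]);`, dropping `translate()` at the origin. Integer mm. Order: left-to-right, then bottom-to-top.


cube([20, 260, 1400]);
translate([20, 0, 0]) cube([840, 260, 20]);
translate([20, 0, 120]) cube([840, 260, 20]);
translate([20, 0, 740]) cube([840, 260, 20]);
translate([20, 0, 1040]) cube([840, 260, 20]);
translate([20, 0, 1380]) cube([840, 260, 20]);
translate([860, 0, 0]) cube([20, 260, 1400]);
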